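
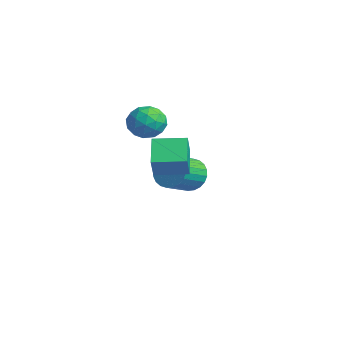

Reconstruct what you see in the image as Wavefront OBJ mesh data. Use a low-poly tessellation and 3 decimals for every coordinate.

v -2.352 3.189 -2.243
v -1.951 3.768 -1.437
v -1.368 2.27 -0.651
v -1.768 1.691 -1.457
v -2.337 3.691 -1.298
v -1.754 2.192 -0.512
v -2.726 3.537 -1.303
v -2.142 2.039 -0.517
v -3.057 3.331 -1.451
v -2.474 1.832 -0.664
v -3.281 3.102 -1.72
v -2.697 1.604 -0.933
v -3.363 2.887 -2.068
v -2.78 1.389 -1.281
v -3.292 2.718 -2.443
v -2.708 1.22 -1.656
v -3.077 2.621 -2.788
v -2.494 1.123 -2.001
v -2.752 2.61 -3.049
v -2.169 1.112 -2.263
v -2.366 2.688 -3.188
v -1.783 1.189 -2.402
v -1.978 2.841 -3.183
v -1.394 1.343 -2.397
v -1.646 3.048 -3.036
v -1.063 1.549 -2.249
v -1.423 3.276 -2.767
v -0.839 1.778 -1.98
v -1.34 3.491 -2.419
v -0.757 1.993 -1.632
v -1.412 3.66 -2.044
v -0.828 2.162 -1.257
v -1.626 3.757 -1.699
v -1.043 2.259 -0.912
v 2.144 -1.004 2.07
v 2.74 -1.419 3.232
v 2.979 0.485 2.175
v 3.575 0.069 3.336
v 3.445 -1.669 1.164
v 4.041 -2.085 2.325
v 4.28 -0.181 1.268
v 4.876 -0.596 2.43
v -2.495 1.168 1.085
v -1.819 1.594 1.863
v -2.881 -0.214 2.177
v -2.205 0.212 2.955
v -3.16 0.729 2.703
v -2.921 1.583 2.028
v -1.779 -0.203 2.012
v -1.54 0.651 1.337
v -1.377 0.746 2.436
v -2.23 1.322 2.862
v -2.47 0.058 1.178
v -3.323 0.634 1.604
v -2.123 1.502 1.378
v -2.577 -0.122 2.662
v -3.138 0.181 2.514
v -2.741 0.432 2.971
v -2.771 1.496 1.475
v -2.374 1.746 1.932
v -3.162 1.238 2.426
v -2.326 -0.366 2.108
v -1.929 -0.116 2.565
v -1.959 0.948 1.069
v -1.562 1.199 1.526
v -1.538 0.142 1.614
v -1.466 1.254 2.172
v -1.693 0.442 2.814
v -1.442 0.198 2.26
v -1.302 0.7 1.863
v -1.967 1.593 2.423
v -2.194 0.78 3.065
v -2.756 1.084 2.916
v -2.615 1.586 2.52
v -1.707 1.095 2.759
v -2.506 0.6 0.975
v -2.733 -0.213 1.617
v -2.085 -0.206 1.52
v -1.944 0.296 1.124
v -3.007 0.938 1.226
v -3.234 0.126 1.868
v -3.398 0.68 2.177
v -3.258 1.182 1.78
v -2.993 0.285 1.281
f 2 1 5
f 2 5 3
f 3 5 6
f 3 6 4
f 5 1 7
f 5 7 6
f 6 7 8
f 6 8 4
f 7 1 9
f 7 9 8
f 8 9 10
f 8 10 4
f 9 1 11
f 9 11 10
f 10 11 12
f 10 12 4
f 11 1 13
f 11 13 12
f 12 13 14
f 12 14 4
f 13 1 15
f 13 15 14
f 14 15 16
f 14 16 4
f 15 1 17
f 15 17 16
f 16 17 18
f 16 18 4
f 17 1 19
f 17 19 18
f 18 19 20
f 18 20 4
f 19 1 21
f 19 21 20
f 20 21 22
f 20 22 4
f 21 1 23
f 21 23 22
f 22 23 24
f 22 24 4
f 23 1 25
f 23 25 24
f 24 25 26
f 24 26 4
f 25 1 27
f 25 27 26
f 26 27 28
f 26 28 4
f 27 1 29
f 27 29 28
f 28 29 30
f 28 30 4
f 29 1 31
f 29 31 30
f 30 31 32
f 30 32 4
f 31 1 33
f 31 33 32
f 32 33 34
f 32 34 4
f 33 1 2
f 33 2 34
f 34 2 3
f 34 3 4
f 36 38 35
f 39 36 35
f 35 38 37
f 37 39 35
f 36 42 38
f 40 36 39
f 40 42 36
f 38 42 37
f 41 39 37
f 37 42 41
f 41 40 39
f 42 40 41
f 43 80 59
f 80 54 83
f 59 83 48
f 80 83 59
f 43 59 55
f 59 48 60
f 55 60 44
f 59 60 55
f 43 55 64
f 55 44 65
f 64 65 50
f 55 65 64
f 43 64 76
f 64 50 79
f 76 79 53
f 64 79 76
f 43 76 80
f 76 53 84
f 80 84 54
f 76 84 80
f 44 60 71
f 60 48 74
f 71 74 52
f 60 74 71
f 48 83 61
f 83 54 82
f 61 82 47
f 83 82 61
f 54 84 81
f 84 53 77
f 81 77 45
f 84 77 81
f 53 79 78
f 79 50 66
f 78 66 49
f 79 66 78
f 50 65 70
f 65 44 67
f 70 67 51
f 65 67 70
f 46 72 58
f 72 52 73
f 58 73 47
f 72 73 58
f 46 58 56
f 58 47 57
f 56 57 45
f 58 57 56
f 46 56 63
f 56 45 62
f 63 62 49
f 56 62 63
f 46 63 68
f 63 49 69
f 68 69 51
f 63 69 68
f 46 68 72
f 68 51 75
f 72 75 52
f 68 75 72
f 47 73 61
f 73 52 74
f 61 74 48
f 73 74 61
f 45 57 81
f 57 47 82
f 81 82 54
f 57 82 81
f 49 62 78
f 62 45 77
f 78 77 53
f 62 77 78
f 51 69 70
f 69 49 66
f 70 66 50
f 69 66 70
f 52 75 71
f 75 51 67
f 71 67 44
f 75 67 71



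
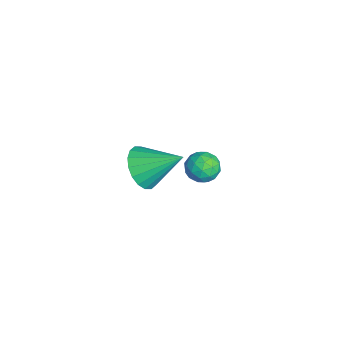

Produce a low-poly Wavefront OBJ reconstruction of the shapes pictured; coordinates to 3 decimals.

v -2.299 0.053 -2.77
v -1.973 -0.369 -2.093
v -3.547 0.089 -2.147
v -3.221 -0.333 -1.47
v -2.979 0.479 -1.629
v -2.208 0.457 -2.014
v -3.312 -0.737 -2.226
v -2.541 -0.759 -2.611
v -2.6 -0.857 -1.756
v -2.393 -0.106 -1.387
v -3.127 -0.174 -2.853
v -2.92 0.577 -2.484
v -2.026 -0.162 -2.486
v -3.494 -0.118 -1.754
v -3.351 0.359 -1.848
v -3.16 0.111 -1.449
v -2.164 0.324 -2.44
v -1.973 0.076 -2.041
v -2.564 0.575 -1.769
v -3.547 -0.356 -2.199
v -3.356 -0.604 -1.8
v -2.36 -0.391 -2.791
v -2.169 -0.639 -2.392
v -2.956 -0.855 -2.471
v -2.203 -0.697 -1.89
v -2.937 -0.675 -1.524
v -2.991 -0.912 -1.969
v -2.537 -0.926 -2.195
v -2.082 -0.255 -1.673
v -2.816 -0.233 -1.307
v -2.673 0.244 -1.401
v -2.22 0.231 -1.627
v -2.45 -0.542 -1.476
v -2.704 -0.047 -2.933
v -3.438 -0.025 -2.567
v -3.3 -0.511 -2.613
v -2.847 -0.524 -2.839
v -2.583 0.395 -2.716
v -3.317 0.417 -2.35
v -2.983 0.646 -2.045
v -2.529 0.632 -2.271
v -3.07 0.262 -2.764
v 1.875 -3.211 3.018
v 2.22 -2.724 2.141
v 2.425 -1.649 4.102
v 1.77 -2.585 2.169
v 1.341 -2.57 2.365
v 1.017 -2.681 2.689
v 0.864 -2.898 3.079
v 0.911 -3.177 3.457
v 1.149 -3.462 3.748
v 1.53 -3.698 3.894
v 1.98 -3.838 3.866
v 2.409 -3.853 3.671
v 2.732 -3.741 3.346
v 2.886 -3.524 2.956
v 2.839 -3.245 2.578
v 2.601 -2.96 2.287
f 1 38 17
f 38 12 41
f 17 41 6
f 38 41 17
f 1 17 13
f 17 6 18
f 13 18 2
f 17 18 13
f 1 13 22
f 13 2 23
f 22 23 8
f 13 23 22
f 1 22 34
f 22 8 37
f 34 37 11
f 22 37 34
f 1 34 38
f 34 11 42
f 38 42 12
f 34 42 38
f 2 18 29
f 18 6 32
f 29 32 10
f 18 32 29
f 6 41 19
f 41 12 40
f 19 40 5
f 41 40 19
f 12 42 39
f 42 11 35
f 39 35 3
f 42 35 39
f 11 37 36
f 37 8 24
f 36 24 7
f 37 24 36
f 8 23 28
f 23 2 25
f 28 25 9
f 23 25 28
f 4 30 16
f 30 10 31
f 16 31 5
f 30 31 16
f 4 16 14
f 16 5 15
f 14 15 3
f 16 15 14
f 4 14 21
f 14 3 20
f 21 20 7
f 14 20 21
f 4 21 26
f 21 7 27
f 26 27 9
f 21 27 26
f 4 26 30
f 26 9 33
f 30 33 10
f 26 33 30
f 5 31 19
f 31 10 32
f 19 32 6
f 31 32 19
f 3 15 39
f 15 5 40
f 39 40 12
f 15 40 39
f 7 20 36
f 20 3 35
f 36 35 11
f 20 35 36
f 9 27 28
f 27 7 24
f 28 24 8
f 27 24 28
f 10 33 29
f 33 9 25
f 29 25 2
f 33 25 29
f 44 43 46
f 44 46 45
f 46 43 47
f 46 47 45
f 47 43 48
f 47 48 45
f 48 43 49
f 48 49 45
f 49 43 50
f 49 50 45
f 50 43 51
f 50 51 45
f 51 43 52
f 51 52 45
f 52 43 53
f 52 53 45
f 53 43 54
f 53 54 45
f 54 43 55
f 54 55 45
f 55 43 56
f 55 56 45
f 56 43 57
f 56 57 45
f 57 43 58
f 57 58 45
f 58 43 44
f 58 44 45



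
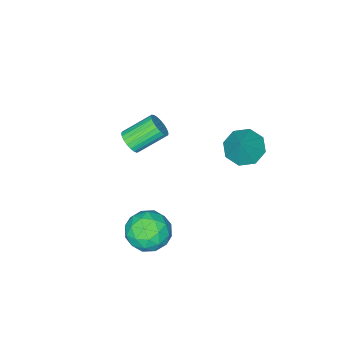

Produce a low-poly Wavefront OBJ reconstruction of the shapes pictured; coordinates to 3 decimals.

v -2.32 3.385 1.562
v -1.575 3.784 0.939
v -1.42 3.915 2.978
v -2.152 4.317 1.107
v -2.828 4.304 1.541
v -3.207 3.753 1.988
v -3.066 2.987 2.185
v -2.488 2.454 2.016
v -1.812 2.467 1.582
v -1.434 3.018 1.136
v 2.546 3.421 -1.153
v 3.456 4.177 -1.256
v 3.764 2.023 -0.644
v 4.674 2.779 -0.747
v 3.885 2.916 0.13
v 3.132 3.78 -0.184
v 4.088 2.42 -1.716
v 3.335 3.284 -2.03
v 4.409 3.559 -1.604
v 4.284 3.865 -0.463
v 2.936 2.335 -1.437
v 2.811 2.641 -0.296
v 2.894 3.921 -1.249
v 4.326 2.279 -0.651
v 3.862 2.359 -0.135
v 4.397 2.803 -0.196
v 2.704 3.688 -0.619
v 3.239 4.133 -0.68
v 3.491 3.392 0.135
v 3.981 2.067 -1.22
v 4.516 2.512 -1.281
v 2.823 3.397 -1.704
v 3.358 3.841 -1.765
v 3.729 2.808 -2.035
v 3.989 4.002 -1.514
v 4.705 3.181 -1.215
v 4.361 2.97 -1.785
v 3.918 3.478 -1.97
v 3.916 4.183 -0.844
v 4.632 3.361 -0.544
v 4.168 3.442 -0.029
v 3.725 3.949 -0.214
v 4.476 3.819 -1.048
v 2.588 2.839 -1.356
v 3.304 2.017 -1.056
v 3.495 2.251 -1.686
v 3.052 2.758 -1.871
v 2.515 3.019 -0.685
v 3.231 2.198 -0.386
v 3.302 2.722 0.07
v 2.859 3.23 -0.115
v 2.744 2.381 -0.852
v 2.05 0.154 2.65
v 2.382 -0.037 3.211
v 1.123 0.656 4.192
v 0.79 0.846 3.63
v 2.488 0.221 3.165
v 1.229 0.914 4.146
v 2.518 0.467 3.03
v 1.259 1.16 4.01
v 2.467 0.66 2.829
v 1.208 1.352 3.809
v 2.344 0.764 2.597
v 1.085 1.457 3.577
v 2.17 0.763 2.374
v 0.911 1.456 3.354
v 1.975 0.657 2.199
v 0.716 1.35 3.179
v 1.793 0.464 2.101
v 0.534 1.156 3.082
v 1.656 0.217 2.099
v 0.396 0.909 3.08
v 1.586 -0.041 2.192
v 0.327 0.652 3.173
v 1.597 -0.265 2.364
v 0.337 0.427 3.344
v 1.686 -0.417 2.585
v 0.426 0.276 3.566
v 1.838 -0.47 2.818
v 0.578 0.223 3.798
v 2.026 -0.415 3.021
v 0.767 0.277 4.002
v 2.219 -0.262 3.16
v 0.959 0.43 4.141
f 2 1 4
f 2 4 3
f 4 1 5
f 4 5 3
f 5 1 6
f 5 6 3
f 6 1 7
f 6 7 3
f 7 1 8
f 7 8 3
f 8 1 9
f 8 9 3
f 9 1 10
f 9 10 3
f 10 1 2
f 10 2 3
f 11 48 27
f 48 22 51
f 27 51 16
f 48 51 27
f 11 27 23
f 27 16 28
f 23 28 12
f 27 28 23
f 11 23 32
f 23 12 33
f 32 33 18
f 23 33 32
f 11 32 44
f 32 18 47
f 44 47 21
f 32 47 44
f 11 44 48
f 44 21 52
f 48 52 22
f 44 52 48
f 12 28 39
f 28 16 42
f 39 42 20
f 28 42 39
f 16 51 29
f 51 22 50
f 29 50 15
f 51 50 29
f 22 52 49
f 52 21 45
f 49 45 13
f 52 45 49
f 21 47 46
f 47 18 34
f 46 34 17
f 47 34 46
f 18 33 38
f 33 12 35
f 38 35 19
f 33 35 38
f 14 40 26
f 40 20 41
f 26 41 15
f 40 41 26
f 14 26 24
f 26 15 25
f 24 25 13
f 26 25 24
f 14 24 31
f 24 13 30
f 31 30 17
f 24 30 31
f 14 31 36
f 31 17 37
f 36 37 19
f 31 37 36
f 14 36 40
f 36 19 43
f 40 43 20
f 36 43 40
f 15 41 29
f 41 20 42
f 29 42 16
f 41 42 29
f 13 25 49
f 25 15 50
f 49 50 22
f 25 50 49
f 17 30 46
f 30 13 45
f 46 45 21
f 30 45 46
f 19 37 38
f 37 17 34
f 38 34 18
f 37 34 38
f 20 43 39
f 43 19 35
f 39 35 12
f 43 35 39
f 54 53 57
f 54 57 55
f 55 57 58
f 55 58 56
f 57 53 59
f 57 59 58
f 58 59 60
f 58 60 56
f 59 53 61
f 59 61 60
f 60 61 62
f 60 62 56
f 61 53 63
f 61 63 62
f 62 63 64
f 62 64 56
f 63 53 65
f 63 65 64
f 64 65 66
f 64 66 56
f 65 53 67
f 65 67 66
f 66 67 68
f 66 68 56
f 67 53 69
f 67 69 68
f 68 69 70
f 68 70 56
f 69 53 71
f 69 71 70
f 70 71 72
f 70 72 56
f 71 53 73
f 71 73 72
f 72 73 74
f 72 74 56
f 73 53 75
f 73 75 74
f 74 75 76
f 74 76 56
f 75 53 77
f 75 77 76
f 76 77 78
f 76 78 56
f 77 53 79
f 77 79 78
f 78 79 80
f 78 80 56
f 79 53 81
f 79 81 80
f 80 81 82
f 80 82 56
f 81 53 83
f 81 83 82
f 82 83 84
f 82 84 56
f 83 53 54
f 83 54 84
f 84 54 55
f 84 55 56



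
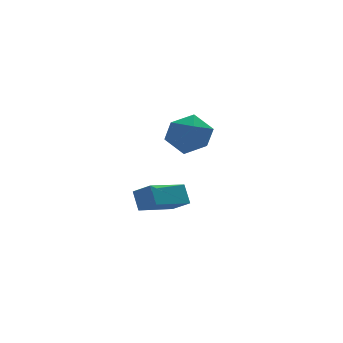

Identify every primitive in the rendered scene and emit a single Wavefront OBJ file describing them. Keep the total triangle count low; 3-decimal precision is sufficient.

v 2.63 1.854 -1.756
v 2.684 2.554 -0.91
v 4.603 2.503 -2.419
v 4.657 3.203 -1.572
v 3.103 1.057 -1.128
v 3.157 1.757 -0.281
v 5.076 1.706 -1.79
v 5.13 2.406 -0.944
v 3.004 -0.631 4.575
v 3.632 0.2 4.123
v 3.868 -1.86 3.517
v 4.496 -1.029 3.065
v 4.649 -1.33 4.149
v 4.115 -0.571 4.803
v 3.385 -1.089 2.837
v 2.851 -0.33 3.491
v 3.867 -0.083 3.049
v 4.648 -0.232 3.859
v 2.852 -1.428 3.781
v 3.633 -1.577 4.591
f 2 4 1
f 5 2 1
f 1 4 3
f 3 5 1
f 2 8 4
f 6 2 5
f 6 8 2
f 4 8 3
f 7 5 3
f 3 8 7
f 7 6 5
f 8 6 7
f 9 20 14
f 9 14 10
f 9 10 16
f 9 16 19
f 9 19 20
f 10 14 18
f 14 20 13
f 20 19 11
f 19 16 15
f 16 10 17
f 12 18 13
f 12 13 11
f 12 11 15
f 12 15 17
f 12 17 18
f 13 18 14
f 11 13 20
f 15 11 19
f 17 15 16
f 18 17 10



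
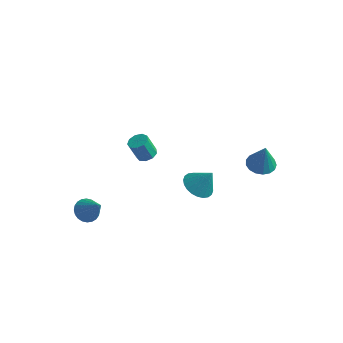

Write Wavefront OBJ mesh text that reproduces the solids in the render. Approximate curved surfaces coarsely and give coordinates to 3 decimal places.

v 2.751 4.002 -0.708
v 3.196 3.366 -0.852
v 3.049 3.858 0.848
v 3.44 3.654 -0.872
v 3.527 4.022 -0.855
v 3.435 4.385 -0.803
v 3.187 4.66 -0.73
v 2.839 4.785 -0.652
v 2.47 4.731 -0.586
v 2.166 4.509 -0.548
v 1.996 4.171 -0.547
v 1.999 3.795 -0.582
v 2.174 3.466 -0.646
v 2.481 3.26 -0.725
v 2.85 3.224 -0.799
v -1.248 -0.511 1.902
v -0.75 -0.384 2.099
v -1.115 -0.622 3.174
v -1.612 -0.749 2.978
v -0.968 -0.077 2.093
v -1.333 -0.316 3.169
v -1.317 0.026 1.998
v -1.682 -0.212 3.073
v -1.634 -0.121 1.858
v -1.998 -0.36 2.933
v -1.77 -0.451 1.739
v -2.134 -0.69 2.814
v -1.661 -0.809 1.696
v -2.026 -1.048 2.771
v -1.36 -1.027 1.75
v -1.724 -1.266 2.825
v -1.006 -1.004 1.875
v -1.37 -1.242 2.95
v -0.765 -0.749 2.013
v -1.129 -0.988 3.088
v -4.337 -1.339 -3.562
v -3.788 -1.335 -4.028
v -3.263 -1.661 -2.298
v -3.797 -1.065 -3.951
v -3.888 -0.837 -3.816
v -4.048 -0.685 -3.642
v -4.251 -0.632 -3.455
v -4.468 -0.688 -3.285
v -4.665 -0.842 -3.158
v -4.812 -1.072 -3.091
v -4.886 -1.343 -3.097
v -4.877 -1.613 -3.173
v -4.786 -1.842 -3.309
v -4.626 -1.994 -3.483
v -4.423 -2.046 -3.669
v -4.206 -1.991 -3.839
v -4.009 -1.836 -3.967
v -3.862 -1.606 -4.033
v 1.613 -0.452 0.738
v 2.209 -1.01 0.502
v 2.267 -0.228 1.862
v 2.33 -0.729 0.375
v 2.342 -0.405 0.304
v 2.243 -0.089 0.299
v 2.049 0.173 0.36
v 1.787 0.339 0.479
v 1.5 0.385 0.637
v 1.229 0.303 0.811
v 1.017 0.107 0.974
v 0.896 -0.175 1.1
v 0.883 -0.498 1.172
v 0.982 -0.815 1.177
v 1.177 -1.076 1.116
v 1.438 -1.242 0.997
v 1.726 -1.288 0.838
v 1.997 -1.207 0.665
f 2 1 4
f 2 4 3
f 4 1 5
f 4 5 3
f 5 1 6
f 5 6 3
f 6 1 7
f 6 7 3
f 7 1 8
f 7 8 3
f 8 1 9
f 8 9 3
f 9 1 10
f 9 10 3
f 10 1 11
f 10 11 3
f 11 1 12
f 11 12 3
f 12 1 13
f 12 13 3
f 13 1 14
f 13 14 3
f 14 1 15
f 14 15 3
f 15 1 2
f 15 2 3
f 17 16 20
f 17 20 18
f 18 20 21
f 18 21 19
f 20 16 22
f 20 22 21
f 21 22 23
f 21 23 19
f 22 16 24
f 22 24 23
f 23 24 25
f 23 25 19
f 24 16 26
f 24 26 25
f 25 26 27
f 25 27 19
f 26 16 28
f 26 28 27
f 27 28 29
f 27 29 19
f 28 16 30
f 28 30 29
f 29 30 31
f 29 31 19
f 30 16 32
f 30 32 31
f 31 32 33
f 31 33 19
f 32 16 34
f 32 34 33
f 33 34 35
f 33 35 19
f 34 16 17
f 34 17 35
f 35 17 18
f 35 18 19
f 37 36 39
f 37 39 38
f 39 36 40
f 39 40 38
f 40 36 41
f 40 41 38
f 41 36 42
f 41 42 38
f 42 36 43
f 42 43 38
f 43 36 44
f 43 44 38
f 44 36 45
f 44 45 38
f 45 36 46
f 45 46 38
f 46 36 47
f 46 47 38
f 47 36 48
f 47 48 38
f 48 36 49
f 48 49 38
f 49 36 50
f 49 50 38
f 50 36 51
f 50 51 38
f 51 36 52
f 51 52 38
f 52 36 53
f 52 53 38
f 53 36 37
f 53 37 38
f 55 54 57
f 55 57 56
f 57 54 58
f 57 58 56
f 58 54 59
f 58 59 56
f 59 54 60
f 59 60 56
f 60 54 61
f 60 61 56
f 61 54 62
f 61 62 56
f 62 54 63
f 62 63 56
f 63 54 64
f 63 64 56
f 64 54 65
f 64 65 56
f 65 54 66
f 65 66 56
f 66 54 67
f 66 67 56
f 67 54 68
f 67 68 56
f 68 54 69
f 68 69 56
f 69 54 70
f 69 70 56
f 70 54 71
f 70 71 56
f 71 54 55
f 71 55 56



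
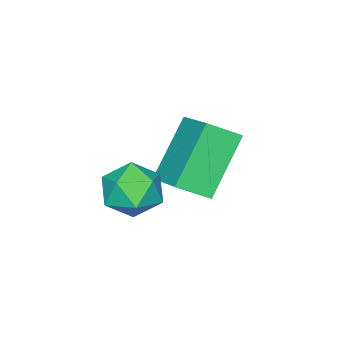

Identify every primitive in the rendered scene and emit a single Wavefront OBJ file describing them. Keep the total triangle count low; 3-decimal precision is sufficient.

v 2.151 -0.854 -1.15
v 2.821 -0.864 -1.803
v 1.579 -2.136 -1.717
v 2.249 -2.146 -2.37
v 2.468 -2.299 -1.473
v 2.821 -1.506 -1.123
v 1.579 -1.494 -2.397
v 1.932 -0.701 -2.047
v 2.467 -1.259 -2.574
v 3.017 -1.757 -2.003
v 1.383 -1.243 -1.517
v 1.933 -1.741 -0.946
v -0.692 -2.064 -0.753
v 0.033 -0.756 -0.055
v -1.376 -1.382 -1.32
v -0.651 -0.074 -0.622
v 0.751 -1.986 -2.398
v 1.476 -0.678 -1.7
v 0.067 -1.304 -2.965
v 0.792 0.004 -2.267
f 1 12 6
f 1 6 2
f 1 2 8
f 1 8 11
f 1 11 12
f 2 6 10
f 6 12 5
f 12 11 3
f 11 8 7
f 8 2 9
f 4 10 5
f 4 5 3
f 4 3 7
f 4 7 9
f 4 9 10
f 5 10 6
f 3 5 12
f 7 3 11
f 9 7 8
f 10 9 2
f 14 16 13
f 17 14 13
f 13 16 15
f 15 17 13
f 14 20 16
f 18 14 17
f 18 20 14
f 16 20 15
f 19 17 15
f 15 20 19
f 19 18 17
f 20 18 19



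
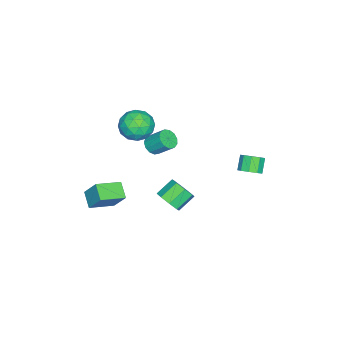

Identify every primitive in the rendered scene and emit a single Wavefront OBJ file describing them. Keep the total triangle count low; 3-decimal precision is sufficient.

v -1.165 3.776 -0.573
v -0.659 3.406 -0.179
v -1.37 3.295 0.627
v -1.875 3.664 0.233
v -0.627 3.902 -0.081
v -1.337 3.79 0.725
v -0.846 4.339 -0.214
v -1.556 4.227 0.592
v -1.214 4.512 -0.514
v -1.925 4.4 0.291
v -1.56 4.341 -0.843
v -2.27 4.229 -0.037
v -1.72 3.905 -1.044
v -2.431 3.794 -0.239
v -1.621 3.409 -1.026
v -2.331 3.298 -0.22
v -1.308 3.085 -0.795
v -2.019 2.973 0.011
v -0.929 3.084 -0.461
v -1.639 2.972 0.345
v 2.294 -5.257 -2.796
v 2.541 -4.372 -1.522
v 1.046 -4.222 -3.273
v 1.293 -3.337 -2
v 3.067 -4.603 -3.4
v 3.314 -3.718 -2.127
v 1.819 -3.568 -3.878
v 2.066 -2.683 -2.604
v -2.547 -2.963 -1.506
v -2.017 -2.641 -1.872
v -1.983 -1.615 -0.92
v -2.513 -1.937 -0.554
v -2.364 -2.493 -2.02
v -2.331 -1.467 -1.068
v -2.77 -2.494 -2.004
v -2.736 -1.467 -1.052
v -3.104 -2.644 -1.831
v -3.071 -1.617 -0.879
v -3.262 -2.895 -1.554
v -3.228 -1.869 -0.602
v -3.193 -3.168 -1.262
v -3.159 -2.142 -0.31
v -2.918 -3.376 -1.048
v -2.884 -2.35 -0.096
v -2.526 -3.453 -0.979
v -2.492 -2.427 -0.027
v -2.14 -3.374 -1.077
v -2.107 -2.348 -0.125
v -1.884 -3.165 -1.312
v -1.85 -2.139 -0.36
v -1.838 -2.892 -1.608
v -1.804 -1.866 -0.656
v 0.088 -0.872 -4.047
v 0.523 -1.123 -3.301
v -0.432 -0.539 -2.547
v -0.868 -0.288 -3.293
v 0.723 -0.504 -3.527
v -0.232 0.08 -2.773
v 0.551 -0.1 -4.058
v -0.405 0.484 -3.304
v 0.107 -0.149 -4.582
v -0.848 0.435 -3.828
v -0.348 -0.621 -4.793
v -1.303 -0.037 -4.039
v -0.548 -1.24 -4.567
v -1.503 -0.656 -3.813
v -0.375 -1.644 -4.036
v -1.331 -1.06 -3.282
v 0.068 -1.595 -3.512
v -0.887 -1.011 -2.758
v -0.444 -2.293 1.806
v 0.352 -1.734 2.412
v -0.012 -3.866 2.688
v 0.784 -3.307 3.294
v -0.327 -3.094 3.474
v -0.594 -2.122 2.929
v 0.934 -3.478 2.171
v 0.667 -2.506 1.626
v 1.204 -2.467 2.637
v 0.424 -2.229 3.443
v -0.084 -3.371 1.657
v -0.864 -3.133 2.463
v -0.084 -1.876 2.031
v 0.424 -3.724 3.069
v -0.229 -3.599 3.175
v 0.239 -3.271 3.531
v -0.64 -2.103 2.335
v -0.172 -1.775 2.692
v -0.572 -2.574 3.316
v 0.512 -3.825 2.408
v 0.98 -3.497 2.765
v 0.101 -2.329 1.569
v 0.569 -2.001 1.925
v 0.912 -3.026 1.784
v 0.885 -1.978 2.52
v 1.139 -2.902 3.039
v 1.227 -3.003 2.378
v 1.07 -2.431 2.058
v 0.426 -1.838 2.994
v 0.681 -2.762 3.512
v 0.027 -2.637 3.618
v -0.13 -2.066 3.298
v 0.927 -2.268 3.126
v -0.341 -2.838 1.588
v -0.086 -3.762 2.106
v 0.47 -3.534 1.802
v 0.313 -2.963 1.482
v -0.799 -2.698 2.061
v -0.545 -3.622 2.58
v -0.73 -3.169 3.042
v -0.887 -2.597 2.722
v -0.587 -3.332 1.974
f 2 1 5
f 2 5 3
f 3 5 6
f 3 6 4
f 5 1 7
f 5 7 6
f 6 7 8
f 6 8 4
f 7 1 9
f 7 9 8
f 8 9 10
f 8 10 4
f 9 1 11
f 9 11 10
f 10 11 12
f 10 12 4
f 11 1 13
f 11 13 12
f 12 13 14
f 12 14 4
f 13 1 15
f 13 15 14
f 14 15 16
f 14 16 4
f 15 1 17
f 15 17 16
f 16 17 18
f 16 18 4
f 17 1 19
f 17 19 18
f 18 19 20
f 18 20 4
f 19 1 2
f 19 2 20
f 20 2 3
f 20 3 4
f 22 24 21
f 25 22 21
f 21 24 23
f 23 25 21
f 22 28 24
f 26 22 25
f 26 28 22
f 24 28 23
f 27 25 23
f 23 28 27
f 27 26 25
f 28 26 27
f 30 29 33
f 30 33 31
f 31 33 34
f 31 34 32
f 33 29 35
f 33 35 34
f 34 35 36
f 34 36 32
f 35 29 37
f 35 37 36
f 36 37 38
f 36 38 32
f 37 29 39
f 37 39 38
f 38 39 40
f 38 40 32
f 39 29 41
f 39 41 40
f 40 41 42
f 40 42 32
f 41 29 43
f 41 43 42
f 42 43 44
f 42 44 32
f 43 29 45
f 43 45 44
f 44 45 46
f 44 46 32
f 45 29 47
f 45 47 46
f 46 47 48
f 46 48 32
f 47 29 49
f 47 49 48
f 48 49 50
f 48 50 32
f 49 29 51
f 49 51 50
f 50 51 52
f 50 52 32
f 51 29 30
f 51 30 52
f 52 30 31
f 52 31 32
f 54 53 57
f 54 57 55
f 55 57 58
f 55 58 56
f 57 53 59
f 57 59 58
f 58 59 60
f 58 60 56
f 59 53 61
f 59 61 60
f 60 61 62
f 60 62 56
f 61 53 63
f 61 63 62
f 62 63 64
f 62 64 56
f 63 53 65
f 63 65 64
f 64 65 66
f 64 66 56
f 65 53 67
f 65 67 66
f 66 67 68
f 66 68 56
f 67 53 69
f 67 69 68
f 68 69 70
f 68 70 56
f 69 53 54
f 69 54 70
f 70 54 55
f 70 55 56
f 71 108 87
f 108 82 111
f 87 111 76
f 108 111 87
f 71 87 83
f 87 76 88
f 83 88 72
f 87 88 83
f 71 83 92
f 83 72 93
f 92 93 78
f 83 93 92
f 71 92 104
f 92 78 107
f 104 107 81
f 92 107 104
f 71 104 108
f 104 81 112
f 108 112 82
f 104 112 108
f 72 88 99
f 88 76 102
f 99 102 80
f 88 102 99
f 76 111 89
f 111 82 110
f 89 110 75
f 111 110 89
f 82 112 109
f 112 81 105
f 109 105 73
f 112 105 109
f 81 107 106
f 107 78 94
f 106 94 77
f 107 94 106
f 78 93 98
f 93 72 95
f 98 95 79
f 93 95 98
f 74 100 86
f 100 80 101
f 86 101 75
f 100 101 86
f 74 86 84
f 86 75 85
f 84 85 73
f 86 85 84
f 74 84 91
f 84 73 90
f 91 90 77
f 84 90 91
f 74 91 96
f 91 77 97
f 96 97 79
f 91 97 96
f 74 96 100
f 96 79 103
f 100 103 80
f 96 103 100
f 75 101 89
f 101 80 102
f 89 102 76
f 101 102 89
f 73 85 109
f 85 75 110
f 109 110 82
f 85 110 109
f 77 90 106
f 90 73 105
f 106 105 81
f 90 105 106
f 79 97 98
f 97 77 94
f 98 94 78
f 97 94 98
f 80 103 99
f 103 79 95
f 99 95 72
f 103 95 99



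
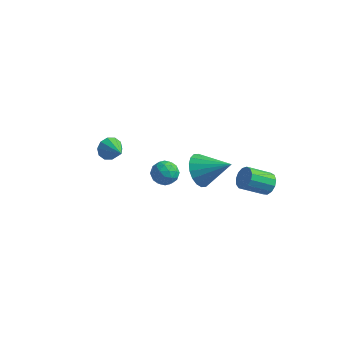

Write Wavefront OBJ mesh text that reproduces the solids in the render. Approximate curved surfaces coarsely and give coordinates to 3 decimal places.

v 4.233 3.777 -3.53
v 4.795 3.431 -3.195
v 3.709 2.538 -2.294
v 3.147 2.883 -2.63
v 4.71 3.768 -2.964
v 3.624 2.875 -2.064
v 4.473 4.107 -2.913
v 3.387 3.214 -2.013
v 4.16 4.342 -3.058
v 3.074 3.448 -2.157
v 3.87 4.397 -3.353
v 2.784 3.503 -2.452
v 3.696 4.255 -3.704
v 2.61 3.362 -2.803
v 3.692 3.961 -4
v 2.606 3.068 -3.099
v 3.86 3.609 -4.147
v 2.774 2.716 -3.246
v 4.146 3.31 -4.098
v 3.06 2.417 -3.197
v 4.46 3.159 -3.869
v 3.374 2.266 -2.968
v 4.702 3.204 -3.532
v 3.616 2.311 -2.632
v -3.753 0.28 -0.533
v -3.291 0.464 -1.108
v -2.647 -0.48 0.113
v -3.254 0.797 -0.779
v -3.407 0.934 -0.357
v -3.692 0.82 -0.001
v -4.001 0.501 0.151
v -4.215 0.097 0.042
v -4.253 -0.237 -0.287
v -4.099 -0.373 -0.709
v -3.814 -0.259 -1.065
v -3.505 0.06 -1.217
v 1.613 0.391 -0.397
v 2.168 -0.033 -1.234
v 3.327 0.669 0.597
v 2.154 0.44 -1.342
v 2.033 0.903 -1.263
v 1.828 1.265 -1.012
v 1.582 1.453 -0.64
v 1.341 1.431 -0.219
v 1.154 1.203 0.167
v 1.059 0.814 0.44
v 1.073 0.342 0.548
v 1.194 -0.121 0.469
v 1.399 -0.483 0.218
v 1.645 -0.671 -0.154
v 1.886 -0.649 -0.575
v 2.073 -0.421 -0.961
v 1.591 -2.962 1.761
v 1.985 -3.277 2.381
v 0.475 -3.103 2.399
v 0.869 -3.418 3.019
v 0.956 -2.644 2.842
v 1.646 -2.556 2.448
v 0.814 -3.824 2.332
v 1.504 -3.736 1.938
v 1.505 -3.809 2.734
v 1.592 -3.08 3.049
v 0.868 -3.3 1.731
v 0.955 -2.571 2.046
v 1.886 -3.107 2.015
v 0.574 -3.273 2.765
v 0.625 -2.818 2.661
v 0.857 -3.003 3.025
v 1.687 -2.684 2.054
v 1.918 -2.869 2.419
v 1.313 -2.496 2.689
v 0.542 -3.511 2.361
v 0.773 -3.696 2.726
v 1.603 -3.377 1.755
v 1.835 -3.562 2.119
v 1.147 -3.884 2.091
v 1.835 -3.605 2.587
v 1.179 -3.688 2.962
v 1.147 -3.926 2.559
v 1.553 -3.875 2.327
v 1.887 -3.176 2.772
v 1.231 -3.259 3.147
v 1.282 -2.804 3.043
v 1.687 -2.753 2.811
v 1.605 -3.489 2.98
v 1.229 -3.121 1.633
v 0.573 -3.204 2.008
v 0.773 -3.627 1.969
v 1.178 -3.576 1.737
v 1.281 -2.692 1.818
v 0.625 -2.775 2.193
v 0.907 -2.505 2.453
v 1.313 -2.454 2.221
v 0.855 -2.891 1.8
f 2 1 5
f 2 5 3
f 3 5 6
f 3 6 4
f 5 1 7
f 5 7 6
f 6 7 8
f 6 8 4
f 7 1 9
f 7 9 8
f 8 9 10
f 8 10 4
f 9 1 11
f 9 11 10
f 10 11 12
f 10 12 4
f 11 1 13
f 11 13 12
f 12 13 14
f 12 14 4
f 13 1 15
f 13 15 14
f 14 15 16
f 14 16 4
f 15 1 17
f 15 17 16
f 16 17 18
f 16 18 4
f 17 1 19
f 17 19 18
f 18 19 20
f 18 20 4
f 19 1 21
f 19 21 20
f 20 21 22
f 20 22 4
f 21 1 23
f 21 23 22
f 22 23 24
f 22 24 4
f 23 1 2
f 23 2 24
f 24 2 3
f 24 3 4
f 26 25 28
f 26 28 27
f 28 25 29
f 28 29 27
f 29 25 30
f 29 30 27
f 30 25 31
f 30 31 27
f 31 25 32
f 31 32 27
f 32 25 33
f 32 33 27
f 33 25 34
f 33 34 27
f 34 25 35
f 34 35 27
f 35 25 36
f 35 36 27
f 36 25 26
f 36 26 27
f 38 37 40
f 38 40 39
f 40 37 41
f 40 41 39
f 41 37 42
f 41 42 39
f 42 37 43
f 42 43 39
f 43 37 44
f 43 44 39
f 44 37 45
f 44 45 39
f 45 37 46
f 45 46 39
f 46 37 47
f 46 47 39
f 47 37 48
f 47 48 39
f 48 37 49
f 48 49 39
f 49 37 50
f 49 50 39
f 50 37 51
f 50 51 39
f 51 37 52
f 51 52 39
f 52 37 38
f 52 38 39
f 53 90 69
f 90 64 93
f 69 93 58
f 90 93 69
f 53 69 65
f 69 58 70
f 65 70 54
f 69 70 65
f 53 65 74
f 65 54 75
f 74 75 60
f 65 75 74
f 53 74 86
f 74 60 89
f 86 89 63
f 74 89 86
f 53 86 90
f 86 63 94
f 90 94 64
f 86 94 90
f 54 70 81
f 70 58 84
f 81 84 62
f 70 84 81
f 58 93 71
f 93 64 92
f 71 92 57
f 93 92 71
f 64 94 91
f 94 63 87
f 91 87 55
f 94 87 91
f 63 89 88
f 89 60 76
f 88 76 59
f 89 76 88
f 60 75 80
f 75 54 77
f 80 77 61
f 75 77 80
f 56 82 68
f 82 62 83
f 68 83 57
f 82 83 68
f 56 68 66
f 68 57 67
f 66 67 55
f 68 67 66
f 56 66 73
f 66 55 72
f 73 72 59
f 66 72 73
f 56 73 78
f 73 59 79
f 78 79 61
f 73 79 78
f 56 78 82
f 78 61 85
f 82 85 62
f 78 85 82
f 57 83 71
f 83 62 84
f 71 84 58
f 83 84 71
f 55 67 91
f 67 57 92
f 91 92 64
f 67 92 91
f 59 72 88
f 72 55 87
f 88 87 63
f 72 87 88
f 61 79 80
f 79 59 76
f 80 76 60
f 79 76 80
f 62 85 81
f 85 61 77
f 81 77 54
f 85 77 81



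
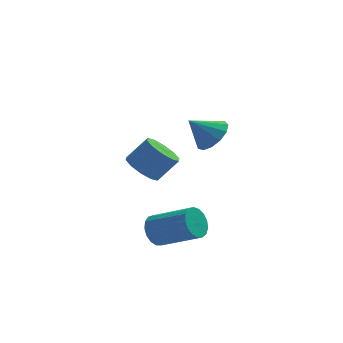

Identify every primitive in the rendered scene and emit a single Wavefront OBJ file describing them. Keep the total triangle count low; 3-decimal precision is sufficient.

v 0.548 0.104 3.088
v 1.12 0.048 3.673
v -0.348 -0.004 3.952
v 1.023 0.497 3.629
v 0.775 0.822 3.413
v 0.455 0.919 3.094
v 0.165 0.757 2.773
v -0.003 0.388 2.552
v 0.003 -0.071 2.501
v 0.183 -0.474 2.636
v 0.478 -0.694 2.915
v 0.796 -0.661 3.249
v 1.035 -0.384 3.531
v -1.579 -0.775 -1.48
v -1.384 -1.1 -2.092
v 0.095 -1.83 -1.232
v -0.101 -1.505 -0.62
v -1.225 -0.795 -2.106
v 0.254 -1.525 -1.246
v -1.147 -0.485 -1.977
v 0.332 -1.215 -1.117
v -1.168 -0.241 -1.734
v 0.311 -0.972 -0.874
v -1.283 -0.12 -1.433
v 0.195 -0.851 -0.573
v -1.466 -0.149 -1.142
v 0.012 -0.879 -0.283
v -1.675 -0.321 -0.929
v -0.197 -1.051 -0.069
v -1.862 -0.597 -0.842
v -0.384 -1.328 0.018
v -1.985 -0.914 -0.901
v -0.506 -1.644 -0.041
v -2.014 -1.199 -1.093
v -0.535 -1.929 -0.233
v -1.944 -1.387 -1.373
v -0.465 -2.117 -0.513
v -1.79 -1.434 -1.678
v -0.311 -2.165 -0.818
v -1.588 -1.331 -1.937
v -0.109 -2.061 -1.077
v -2.028 3.164 -0.382
v -1.435 2.733 -0.811
v -0.599 2.924 0.153
v -1.192 3.356 0.582
v -1.396 3.239 -0.945
v -0.56 3.43 0.019
v -1.598 3.717 -0.864
v -0.762 3.908 0.099
v -1.965 3.984 -0.599
v -1.129 4.175 0.365
v -2.356 3.938 -0.251
v -1.52 4.129 0.713
v -2.621 3.596 0.047
v -1.785 3.787 1.011
v -2.66 3.09 0.181
v -1.824 3.281 1.145
v -2.458 2.612 0.101
v -1.622 2.803 1.064
v -2.091 2.345 -0.165
v -1.255 2.536 0.799
v -1.7 2.391 -0.513
v -0.864 2.582 0.451
f 2 1 4
f 2 4 3
f 4 1 5
f 4 5 3
f 5 1 6
f 5 6 3
f 6 1 7
f 6 7 3
f 7 1 8
f 7 8 3
f 8 1 9
f 8 9 3
f 9 1 10
f 9 10 3
f 10 1 11
f 10 11 3
f 11 1 12
f 11 12 3
f 12 1 13
f 12 13 3
f 13 1 2
f 13 2 3
f 15 14 18
f 15 18 16
f 16 18 19
f 16 19 17
f 18 14 20
f 18 20 19
f 19 20 21
f 19 21 17
f 20 14 22
f 20 22 21
f 21 22 23
f 21 23 17
f 22 14 24
f 22 24 23
f 23 24 25
f 23 25 17
f 24 14 26
f 24 26 25
f 25 26 27
f 25 27 17
f 26 14 28
f 26 28 27
f 27 28 29
f 27 29 17
f 28 14 30
f 28 30 29
f 29 30 31
f 29 31 17
f 30 14 32
f 30 32 31
f 31 32 33
f 31 33 17
f 32 14 34
f 32 34 33
f 33 34 35
f 33 35 17
f 34 14 36
f 34 36 35
f 35 36 37
f 35 37 17
f 36 14 38
f 36 38 37
f 37 38 39
f 37 39 17
f 38 14 40
f 38 40 39
f 39 40 41
f 39 41 17
f 40 14 15
f 40 15 41
f 41 15 16
f 41 16 17
f 43 42 46
f 43 46 44
f 44 46 47
f 44 47 45
f 46 42 48
f 46 48 47
f 47 48 49
f 47 49 45
f 48 42 50
f 48 50 49
f 49 50 51
f 49 51 45
f 50 42 52
f 50 52 51
f 51 52 53
f 51 53 45
f 52 42 54
f 52 54 53
f 53 54 55
f 53 55 45
f 54 42 56
f 54 56 55
f 55 56 57
f 55 57 45
f 56 42 58
f 56 58 57
f 57 58 59
f 57 59 45
f 58 42 60
f 58 60 59
f 59 60 61
f 59 61 45
f 60 42 62
f 60 62 61
f 61 62 63
f 61 63 45
f 62 42 43
f 62 43 63
f 63 43 44
f 63 44 45



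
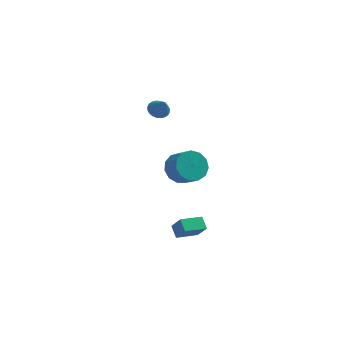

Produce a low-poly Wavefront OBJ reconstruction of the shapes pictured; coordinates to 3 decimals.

v -0.264 1.943 -0.842
v 0.13 1.474 -1.683
v 0.878 0.768 -0.938
v 0.484 1.237 -0.098
v 0.468 1.941 -1.58
v 1.217 1.235 -0.836
v 0.574 2.409 -1.244
v 1.323 1.703 -0.499
v 0.414 2.729 -0.78
v 1.163 2.023 -0.035
v 0.038 2.799 -0.335
v 0.787 2.093 0.409
v -0.433 2.597 -0.052
v 0.315 1.892 0.693
v -0.851 2.188 -0.02
v -0.103 1.482 0.725
v -1.083 1.701 -0.249
v -0.334 0.995 0.496
v -1.055 1.29 -0.666
v -0.306 0.585 0.079
v -0.776 1.087 -1.139
v -0.027 0.382 -0.394
v -0.334 1.156 -1.518
v 0.415 0.45 -0.774
v -1.81 4.195 2.396
v -1.25 4.081 2.067
v -1.35 3.605 3.384
v -1.198 4.308 2.177
v -1.239 4.517 2.322
v -1.368 4.677 2.477
v -1.563 4.764 2.62
v -1.797 4.764 2.729
v -2.032 4.678 2.787
v -2.234 4.518 2.786
v -2.371 4.308 2.725
v -2.423 4.082 2.614
v -2.382 3.873 2.47
v -2.253 3.712 2.314
v -2.058 3.625 2.171
v -1.824 3.625 2.062
v -1.589 3.712 2.004
v -1.387 3.872 2.006
v 0.308 -3.875 -2.323
v -0.019 -3.293 -1.847
v 1.349 -3.085 -2.572
v 1.022 -2.504 -2.096
v 0.838 -4.296 -1.444
v 0.511 -3.715 -0.968
v 1.879 -3.507 -1.693
v 1.552 -2.925 -1.217
f 2 1 5
f 2 5 3
f 3 5 6
f 3 6 4
f 5 1 7
f 5 7 6
f 6 7 8
f 6 8 4
f 7 1 9
f 7 9 8
f 8 9 10
f 8 10 4
f 9 1 11
f 9 11 10
f 10 11 12
f 10 12 4
f 11 1 13
f 11 13 12
f 12 13 14
f 12 14 4
f 13 1 15
f 13 15 14
f 14 15 16
f 14 16 4
f 15 1 17
f 15 17 16
f 16 17 18
f 16 18 4
f 17 1 19
f 17 19 18
f 18 19 20
f 18 20 4
f 19 1 21
f 19 21 20
f 20 21 22
f 20 22 4
f 21 1 23
f 21 23 22
f 22 23 24
f 22 24 4
f 23 1 2
f 23 2 24
f 24 2 3
f 24 3 4
f 26 25 28
f 26 28 27
f 28 25 29
f 28 29 27
f 29 25 30
f 29 30 27
f 30 25 31
f 30 31 27
f 31 25 32
f 31 32 27
f 32 25 33
f 32 33 27
f 33 25 34
f 33 34 27
f 34 25 35
f 34 35 27
f 35 25 36
f 35 36 27
f 36 25 37
f 36 37 27
f 37 25 38
f 37 38 27
f 38 25 39
f 38 39 27
f 39 25 40
f 39 40 27
f 40 25 41
f 40 41 27
f 41 25 42
f 41 42 27
f 42 25 26
f 42 26 27
f 44 46 43
f 47 44 43
f 43 46 45
f 45 47 43
f 44 50 46
f 48 44 47
f 48 50 44
f 46 50 45
f 49 47 45
f 45 50 49
f 49 48 47
f 50 48 49



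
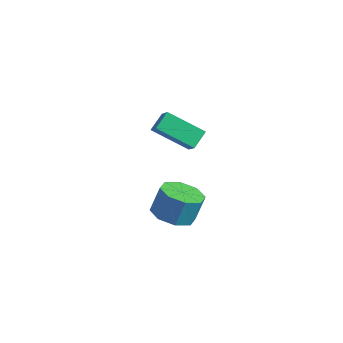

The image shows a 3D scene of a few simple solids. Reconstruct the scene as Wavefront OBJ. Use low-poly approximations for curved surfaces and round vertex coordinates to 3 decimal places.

v 0.933 -0.878 1.772
v 1.538 -1.37 1.904
v 1.631 -0.993 2.88
v 1.027 -0.502 2.748
v 1.717 -0.837 1.681
v 1.81 -0.461 2.657
v 1.438 -0.329 1.512
v 1.531 0.048 2.487
v 0.863 -0.142 1.495
v 0.956 0.235 2.47
v 0.329 -0.387 1.64
v 0.422 -0.01 2.616
v 0.15 -0.919 1.863
v 0.243 -0.543 2.839
v 0.429 -1.428 2.033
v 0.522 -1.051 3.008
v 1.004 -1.615 2.05
v 1.097 -1.238 3.025
v -2.574 3.431 0.602
v -3.761 2.697 1.426
v -2.686 4.111 1.046
v -3.873 3.377 1.87
v -2.027 3.163 1.15
v -3.214 2.429 1.974
v -2.139 3.843 1.594
v -3.326 3.109 2.418
f 2 1 5
f 2 5 3
f 3 5 6
f 3 6 4
f 5 1 7
f 5 7 6
f 6 7 8
f 6 8 4
f 7 1 9
f 7 9 8
f 8 9 10
f 8 10 4
f 9 1 11
f 9 11 10
f 10 11 12
f 10 12 4
f 11 1 13
f 11 13 12
f 12 13 14
f 12 14 4
f 13 1 15
f 13 15 14
f 14 15 16
f 14 16 4
f 15 1 17
f 15 17 16
f 16 17 18
f 16 18 4
f 17 1 2
f 17 2 18
f 18 2 3
f 18 3 4
f 20 22 19
f 23 20 19
f 19 22 21
f 21 23 19
f 20 26 22
f 24 20 23
f 24 26 20
f 22 26 21
f 25 23 21
f 21 26 25
f 25 24 23
f 26 24 25



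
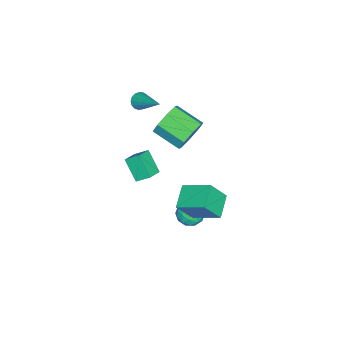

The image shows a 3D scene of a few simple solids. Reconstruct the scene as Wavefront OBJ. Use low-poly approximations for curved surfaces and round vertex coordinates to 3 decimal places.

v -0.518 -1.165 1.325
v -0.602 -0.426 1.867
v -1.403 -0.999 0.963
v -1.486 -0.26 1.505
v 0.046 -0.36 0.315
v -0.037 0.379 0.857
v -0.838 -0.194 -0.047
v -0.922 0.545 0.495
v -1.688 2.609 -3.526
v -1.154 2.102 -3.862
v -2.566 1.638 -3.458
v -2.032 1.131 -3.794
v -1.909 1.41 -3.044
v -1.366 2.01 -3.086
v -2.354 1.73 -4.234
v -1.811 2.33 -4.276
v -1.565 1.559 -4.3
v -1.29 1.361 -3.564
v -2.43 2.379 -3.756
v -2.155 2.181 -3.02
v -1.344 2.44 -3.7
v -2.376 1.3 -3.62
v -2.304 1.464 -3.179
v -1.989 1.166 -3.377
v -1.469 2.386 -3.244
v -1.155 2.089 -3.441
v -1.598 1.682 -2.961
v -2.565 1.651 -3.879
v -2.251 1.354 -4.076
v -1.731 2.574 -3.943
v -1.416 2.276 -4.141
v -2.122 2.058 -4.359
v -1.272 1.823 -4.155
v -1.788 1.253 -4.115
v -1.977 1.605 -4.373
v -1.658 1.957 -4.398
v -1.11 1.707 -3.722
v -1.626 1.137 -3.682
v -1.554 1.301 -3.242
v -1.235 1.653 -3.266
v -1.352 1.388 -3.98
v -2.094 2.603 -3.638
v -2.61 2.033 -3.598
v -2.485 2.087 -4.054
v -2.166 2.439 -4.078
v -1.932 2.487 -3.205
v -2.448 1.917 -3.165
v -2.062 1.783 -2.922
v -1.743 2.135 -2.947
v -2.368 2.352 -3.34
v -2.272 1.747 2.676
v -1.978 1.329 1.816
v -2.294 -0.186 2.445
v -2.588 0.233 3.304
v -1.401 1.415 2.313
v -1.718 -0.1 2.941
v -1.335 1.695 3.021
v -1.651 0.181 3.65
v -1.817 2.006 3.528
v -2.134 0.492 4.157
v -2.566 2.166 3.535
v -2.882 0.651 4.164
v -3.142 2.08 3.039
v -3.459 0.565 3.667
v -3.209 1.799 2.33
v -3.525 0.285 2.959
v -2.726 1.488 1.823
v -3.043 -0.026 2.452
v -1.86 2.314 -1.917
v -1.713 3.87 -1.152
v -0.566 2.448 -2.436
v -0.419 4.003 -1.671
v -1.281 1.637 -0.649
v -1.134 3.192 0.116
v 0.013 1.77 -1.168
v 0.16 3.326 -0.403
v -3.899 -1.626 2.909
v -3.432 -1.749 2.669
v -2.941 -0.174 4.031
v -3.533 -1.565 2.517
v -3.718 -1.396 2.456
v -3.945 -1.279 2.498
v -4.161 -1.241 2.635
v -4.317 -1.292 2.834
v -4.378 -1.419 3.051
v -4.329 -1.594 3.235
v -4.182 -1.776 3.345
v -3.97 -1.923 3.355
v -3.742 -2.003 3.263
v -3.55 -1.996 3.089
v -3.438 -1.904 2.875
f 2 4 1
f 5 2 1
f 1 4 3
f 3 5 1
f 2 8 4
f 6 2 5
f 6 8 2
f 4 8 3
f 7 5 3
f 3 8 7
f 7 6 5
f 8 6 7
f 9 46 25
f 46 20 49
f 25 49 14
f 46 49 25
f 9 25 21
f 25 14 26
f 21 26 10
f 25 26 21
f 9 21 30
f 21 10 31
f 30 31 16
f 21 31 30
f 9 30 42
f 30 16 45
f 42 45 19
f 30 45 42
f 9 42 46
f 42 19 50
f 46 50 20
f 42 50 46
f 10 26 37
f 26 14 40
f 37 40 18
f 26 40 37
f 14 49 27
f 49 20 48
f 27 48 13
f 49 48 27
f 20 50 47
f 50 19 43
f 47 43 11
f 50 43 47
f 19 45 44
f 45 16 32
f 44 32 15
f 45 32 44
f 16 31 36
f 31 10 33
f 36 33 17
f 31 33 36
f 12 38 24
f 38 18 39
f 24 39 13
f 38 39 24
f 12 24 22
f 24 13 23
f 22 23 11
f 24 23 22
f 12 22 29
f 22 11 28
f 29 28 15
f 22 28 29
f 12 29 34
f 29 15 35
f 34 35 17
f 29 35 34
f 12 34 38
f 34 17 41
f 38 41 18
f 34 41 38
f 13 39 27
f 39 18 40
f 27 40 14
f 39 40 27
f 11 23 47
f 23 13 48
f 47 48 20
f 23 48 47
f 15 28 44
f 28 11 43
f 44 43 19
f 28 43 44
f 17 35 36
f 35 15 32
f 36 32 16
f 35 32 36
f 18 41 37
f 41 17 33
f 37 33 10
f 41 33 37
f 52 51 55
f 52 55 53
f 53 55 56
f 53 56 54
f 55 51 57
f 55 57 56
f 56 57 58
f 56 58 54
f 57 51 59
f 57 59 58
f 58 59 60
f 58 60 54
f 59 51 61
f 59 61 60
f 60 61 62
f 60 62 54
f 61 51 63
f 61 63 62
f 62 63 64
f 62 64 54
f 63 51 65
f 63 65 64
f 64 65 66
f 64 66 54
f 65 51 67
f 65 67 66
f 66 67 68
f 66 68 54
f 67 51 52
f 67 52 68
f 68 52 53
f 68 53 54
f 70 72 69
f 73 70 69
f 69 72 71
f 71 73 69
f 70 76 72
f 74 70 73
f 74 76 70
f 72 76 71
f 75 73 71
f 71 76 75
f 75 74 73
f 76 74 75
f 78 77 80
f 78 80 79
f 80 77 81
f 80 81 79
f 81 77 82
f 81 82 79
f 82 77 83
f 82 83 79
f 83 77 84
f 83 84 79
f 84 77 85
f 84 85 79
f 85 77 86
f 85 86 79
f 86 77 87
f 86 87 79
f 87 77 88
f 87 88 79
f 88 77 89
f 88 89 79
f 89 77 90
f 89 90 79
f 90 77 91
f 90 91 79
f 91 77 78
f 91 78 79



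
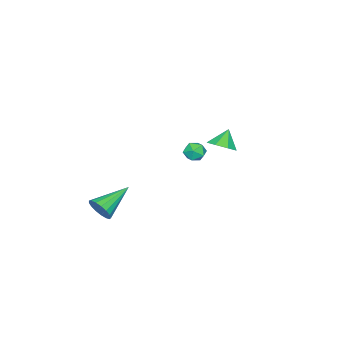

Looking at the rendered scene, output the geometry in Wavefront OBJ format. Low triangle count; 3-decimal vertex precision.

v -0.907 3.007 2.474
v -0.271 3.056 2.957
v -1.553 2.993 3.326
v -0.489 3.606 2.8
v -0.952 3.806 2.453
v -1.389 3.537 2.117
v -1.543 2.958 1.991
v -1.324 2.408 2.147
v -0.861 2.209 2.495
v -0.425 2.477 2.83
v 3.949 -0.669 -0.567
v 4.28 -0.348 -0.001
v 2.211 -0.211 0.187
v 4.246 -0.091 -0.235
v 4.145 0.034 -0.545
v 3.998 -0.003 -0.86
v 3.841 -0.192 -1.108
v 3.708 -0.49 -1.232
v 3.631 -0.83 -1.204
v 3.626 -1.132 -1.03
v 3.696 -1.329 -0.75
v 3.824 -1.375 -0.428
v 3.98 -1.259 -0.138
v 4.13 -1.008 0.054
v 4.238 -0.679 0.104
v -3.021 0.694 -0.212
v -2.693 0.271 0.178
v -3.627 -0.111 -0.578
v -3.299 -0.534 -0.188
v -3.701 -0.081 0.08
v -3.327 0.416 0.306
v -2.993 -0.256 -0.706
v -2.619 0.241 -0.48
v -2.676 -0.317 -0.127
v -3.113 -0.209 0.358
v -3.207 0.369 -0.758
v -3.644 0.477 -0.273
f 2 1 4
f 2 4 3
f 4 1 5
f 4 5 3
f 5 1 6
f 5 6 3
f 6 1 7
f 6 7 3
f 7 1 8
f 7 8 3
f 8 1 9
f 8 9 3
f 9 1 10
f 9 10 3
f 10 1 2
f 10 2 3
f 12 11 14
f 12 14 13
f 14 11 15
f 14 15 13
f 15 11 16
f 15 16 13
f 16 11 17
f 16 17 13
f 17 11 18
f 17 18 13
f 18 11 19
f 18 19 13
f 19 11 20
f 19 20 13
f 20 11 21
f 20 21 13
f 21 11 22
f 21 22 13
f 22 11 23
f 22 23 13
f 23 11 24
f 23 24 13
f 24 11 25
f 24 25 13
f 25 11 12
f 25 12 13
f 26 37 31
f 26 31 27
f 26 27 33
f 26 33 36
f 26 36 37
f 27 31 35
f 31 37 30
f 37 36 28
f 36 33 32
f 33 27 34
f 29 35 30
f 29 30 28
f 29 28 32
f 29 32 34
f 29 34 35
f 30 35 31
f 28 30 37
f 32 28 36
f 34 32 33
f 35 34 27



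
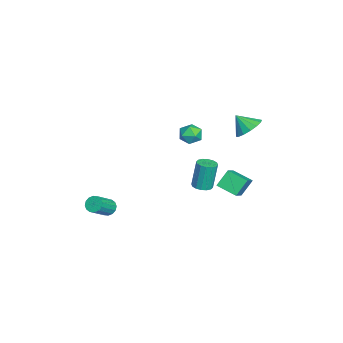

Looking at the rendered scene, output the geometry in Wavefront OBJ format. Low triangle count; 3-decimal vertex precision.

v 3.365 -3.602 -1.499
v 3.655 -3.798 -1.936
v 4.625 -4.454 -0.999
v 4.335 -4.258 -0.561
v 3.772 -3.54 -1.877
v 4.743 -4.195 -0.94
v 3.781 -3.298 -1.717
v 4.752 -3.954 -0.78
v 3.678 -3.138 -1.499
v 4.649 -3.794 -0.561
v 3.491 -3.102 -1.28
v 4.462 -3.758 -0.343
v 3.27 -3.201 -1.12
v 4.241 -3.856 -0.183
v 3.075 -3.406 -1.061
v 4.045 -4.062 -0.124
v 2.957 -3.665 -1.12
v 3.928 -4.32 -0.183
v 2.948 -3.906 -1.28
v 3.919 -4.562 -0.343
v 3.051 -4.066 -1.499
v 4.022 -4.722 -0.561
v 3.238 -4.102 -1.717
v 4.209 -4.758 -0.78
v 3.459 -4.004 -1.877
v 4.43 -4.659 -0.94
v 0.839 1.267 3.198
v 1.303 1.414 3.764
v 1.417 0.226 2.996
v 1.881 0.373 3.562
v 1.164 0.216 3.698
v 0.807 0.86 3.823
v 1.913 0.78 2.937
v 1.556 1.424 3.062
v 1.967 1.114 3.602
v 1.504 0.765 4.073
v 1.216 0.875 2.687
v 0.753 0.526 3.158
v -0.737 2.507 -2.228
v -1.255 3.115 -1.293
v -0.22 3.627 -2.669
v -0.739 4.235 -1.734
v 0.619 2.245 -1.306
v 0.1 2.853 -0.371
v 1.135 3.365 -1.747
v 0.617 3.973 -0.812
v -1.475 3.947 2.172
v -0.611 4.049 2.529
v -1.745 3.173 3.048
v -0.879 4.391 2.748
v -1.306 4.614 2.813
v -1.779 4.658 2.707
v -2.17 4.512 2.457
v -2.375 4.215 2.131
v -2.339 3.846 1.816
v -2.071 3.504 1.596
v -1.643 3.281 1.531
v -1.171 3.236 1.637
v -0.779 3.382 1.887
v -0.575 3.68 2.214
v -3.195 1.235 -4.043
v -2.627 1.528 -4.016
v -2.856 1.798 -2.169
v -3.425 1.505 -2.197
v -2.845 1.769 -4.078
v -3.074 2.04 -2.232
v -3.157 1.867 -4.131
v -3.386 2.138 -2.285
v -3.479 1.796 -4.161
v -3.708 2.067 -2.315
v -3.725 1.574 -4.159
v -3.954 1.845 -2.313
v -3.83 1.262 -4.126
v -4.059 1.532 -2.28
v -3.764 0.942 -4.071
v -3.993 1.212 -2.224
v -3.546 0.7 -4.008
v -3.775 0.971 -2.162
v -3.234 0.602 -3.955
v -3.463 0.873 -2.109
v -2.912 0.673 -3.925
v -3.141 0.944 -2.079
v -2.666 0.895 -3.927
v -2.895 1.166 -2.081
v -2.561 1.208 -3.96
v -2.79 1.478 -2.114
f 2 1 5
f 2 5 3
f 3 5 6
f 3 6 4
f 5 1 7
f 5 7 6
f 6 7 8
f 6 8 4
f 7 1 9
f 7 9 8
f 8 9 10
f 8 10 4
f 9 1 11
f 9 11 10
f 10 11 12
f 10 12 4
f 11 1 13
f 11 13 12
f 12 13 14
f 12 14 4
f 13 1 15
f 13 15 14
f 14 15 16
f 14 16 4
f 15 1 17
f 15 17 16
f 16 17 18
f 16 18 4
f 17 1 19
f 17 19 18
f 18 19 20
f 18 20 4
f 19 1 21
f 19 21 20
f 20 21 22
f 20 22 4
f 21 1 23
f 21 23 22
f 22 23 24
f 22 24 4
f 23 1 25
f 23 25 24
f 24 25 26
f 24 26 4
f 25 1 2
f 25 2 26
f 26 2 3
f 26 3 4
f 27 38 32
f 27 32 28
f 27 28 34
f 27 34 37
f 27 37 38
f 28 32 36
f 32 38 31
f 38 37 29
f 37 34 33
f 34 28 35
f 30 36 31
f 30 31 29
f 30 29 33
f 30 33 35
f 30 35 36
f 31 36 32
f 29 31 38
f 33 29 37
f 35 33 34
f 36 35 28
f 40 42 39
f 43 40 39
f 39 42 41
f 41 43 39
f 40 46 42
f 44 40 43
f 44 46 40
f 42 46 41
f 45 43 41
f 41 46 45
f 45 44 43
f 46 44 45
f 48 47 50
f 48 50 49
f 50 47 51
f 50 51 49
f 51 47 52
f 51 52 49
f 52 47 53
f 52 53 49
f 53 47 54
f 53 54 49
f 54 47 55
f 54 55 49
f 55 47 56
f 55 56 49
f 56 47 57
f 56 57 49
f 57 47 58
f 57 58 49
f 58 47 59
f 58 59 49
f 59 47 60
f 59 60 49
f 60 47 48
f 60 48 49
f 62 61 65
f 62 65 63
f 63 65 66
f 63 66 64
f 65 61 67
f 65 67 66
f 66 67 68
f 66 68 64
f 67 61 69
f 67 69 68
f 68 69 70
f 68 70 64
f 69 61 71
f 69 71 70
f 70 71 72
f 70 72 64
f 71 61 73
f 71 73 72
f 72 73 74
f 72 74 64
f 73 61 75
f 73 75 74
f 74 75 76
f 74 76 64
f 75 61 77
f 75 77 76
f 76 77 78
f 76 78 64
f 77 61 79
f 77 79 78
f 78 79 80
f 78 80 64
f 79 61 81
f 79 81 80
f 80 81 82
f 80 82 64
f 81 61 83
f 81 83 82
f 82 83 84
f 82 84 64
f 83 61 85
f 83 85 84
f 84 85 86
f 84 86 64
f 85 61 62
f 85 62 86
f 86 62 63
f 86 63 64



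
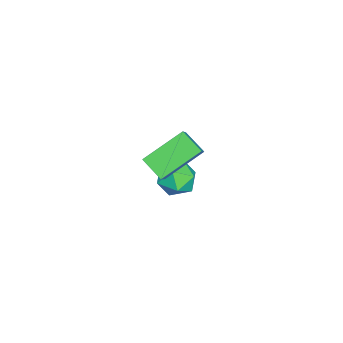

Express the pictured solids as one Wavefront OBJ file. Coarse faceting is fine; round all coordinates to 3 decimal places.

v 0.743 3.65 -2.432
v 1.087 3.993 -1.733
v 1.993 3.567 -3.007
v 2.337 3.91 -2.308
v 2.008 3.125 -2.279
v 1.236 3.176 -1.924
v 1.844 4.384 -2.816
v 1.072 4.435 -2.461
v 1.768 4.447 -1.97
v 1.869 3.669 -1.638
v 1.211 3.891 -3.102
v 1.312 3.113 -2.77
v 2.291 4.2 1.231
v 3.753 4.232 2.808
v 2.823 4.894 0.725
v 4.284 4.926 2.301
v 3.196 2.914 0.419
v 4.657 2.946 1.995
v 3.727 3.608 -0.088
v 5.189 3.64 1.489
f 1 12 6
f 1 6 2
f 1 2 8
f 1 8 11
f 1 11 12
f 2 6 10
f 6 12 5
f 12 11 3
f 11 8 7
f 8 2 9
f 4 10 5
f 4 5 3
f 4 3 7
f 4 7 9
f 4 9 10
f 5 10 6
f 3 5 12
f 7 3 11
f 9 7 8
f 10 9 2
f 14 16 13
f 17 14 13
f 13 16 15
f 15 17 13
f 14 20 16
f 18 14 17
f 18 20 14
f 16 20 15
f 19 17 15
f 15 20 19
f 19 18 17
f 20 18 19



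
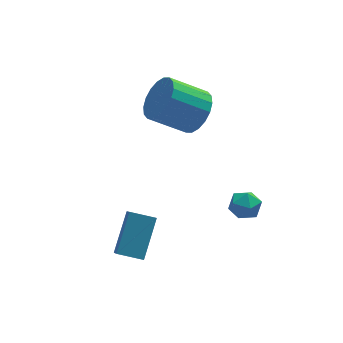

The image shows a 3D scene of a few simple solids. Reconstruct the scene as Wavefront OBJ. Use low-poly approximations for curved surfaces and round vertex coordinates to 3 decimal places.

v 1.316 0.943 -1.258
v 2.084 0.888 -1.372
v 1.156 -0.188 -1.788
v 1.924 -0.243 -1.902
v 1.635 -0.272 -1.18
v 1.733 0.427 -0.853
v 1.507 0.273 -2.307
v 1.605 0.972 -1.98
v 2.202 0.474 -2.021
v 2.281 0.137 -1.324
v 0.959 0.563 -1.836
v 1.038 0.226 -1.139
v -4.413 -1.055 -1.469
v -4.49 -1.771 -0.732
v -3.514 0.171 -0.185
v -3.591 -0.545 0.552
v -3.409 -1.475 -1.772
v -3.486 -2.191 -1.035
v -2.51 -0.249 -0.488
v -2.587 -0.965 0.249
v 0.425 3.281 2.414
v 1.055 3.79 3.159
v -0.515 4.109 4.27
v -1.145 3.599 3.526
v 0.92 4.155 2.862
v -0.651 4.474 3.973
v 0.686 4.347 2.477
v -0.884 4.666 3.588
v 0.401 4.328 2.08
v -1.169 4.647 3.191
v 0.121 4.102 1.749
v -1.45 4.42 2.86
v -0.099 3.712 1.549
v -1.67 4.031 2.66
v -0.215 3.238 1.521
v -1.786 3.556 2.633
v -0.205 2.771 1.67
v -1.775 3.09 2.781
v -0.069 2.406 1.967
v -1.64 2.725 3.078
v 0.164 2.214 2.352
v -1.406 2.533 3.463
v 0.449 2.233 2.749
v -1.121 2.552 3.86
v 0.73 2.46 3.08
v -0.841 2.778 4.191
v 0.95 2.849 3.28
v -0.621 3.168 4.391
v 1.066 3.324 3.307
v -0.505 3.642 4.419
f 1 12 6
f 1 6 2
f 1 2 8
f 1 8 11
f 1 11 12
f 2 6 10
f 6 12 5
f 12 11 3
f 11 8 7
f 8 2 9
f 4 10 5
f 4 5 3
f 4 3 7
f 4 7 9
f 4 9 10
f 5 10 6
f 3 5 12
f 7 3 11
f 9 7 8
f 10 9 2
f 14 16 13
f 17 14 13
f 13 16 15
f 15 17 13
f 14 20 16
f 18 14 17
f 18 20 14
f 16 20 15
f 19 17 15
f 15 20 19
f 19 18 17
f 20 18 19
f 22 21 25
f 22 25 23
f 23 25 26
f 23 26 24
f 25 21 27
f 25 27 26
f 26 27 28
f 26 28 24
f 27 21 29
f 27 29 28
f 28 29 30
f 28 30 24
f 29 21 31
f 29 31 30
f 30 31 32
f 30 32 24
f 31 21 33
f 31 33 32
f 32 33 34
f 32 34 24
f 33 21 35
f 33 35 34
f 34 35 36
f 34 36 24
f 35 21 37
f 35 37 36
f 36 37 38
f 36 38 24
f 37 21 39
f 37 39 38
f 38 39 40
f 38 40 24
f 39 21 41
f 39 41 40
f 40 41 42
f 40 42 24
f 41 21 43
f 41 43 42
f 42 43 44
f 42 44 24
f 43 21 45
f 43 45 44
f 44 45 46
f 44 46 24
f 45 21 47
f 45 47 46
f 46 47 48
f 46 48 24
f 47 21 49
f 47 49 48
f 48 49 50
f 48 50 24
f 49 21 22
f 49 22 50
f 50 22 23
f 50 23 24



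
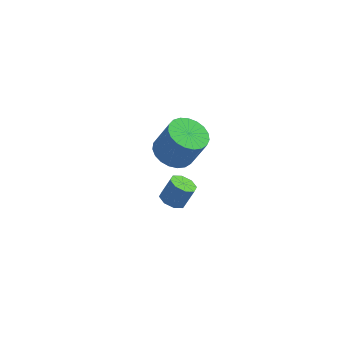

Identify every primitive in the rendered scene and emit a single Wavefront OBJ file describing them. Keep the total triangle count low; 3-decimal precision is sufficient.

v 0.093 -2.909 1.133
v 0.399 -2.424 0.872
v 0.854 -2.187 1.845
v 0.547 -2.671 2.107
v -0.034 -2.298 1.043
v 0.421 -2.061 2.016
v -0.392 -2.53 1.267
v 0.062 -2.292 2.241
v -0.467 -2.983 1.413
v -0.012 -2.746 2.386
v -0.214 -3.393 1.395
v 0.241 -3.156 2.368
v 0.219 -3.519 1.224
v 0.674 -3.282 2.197
v 0.578 -3.288 0.999
v 1.032 -3.05 1.973
v 0.652 -2.834 0.854
v 1.107 -2.597 1.827
v -0.398 2.875 -1.388
v 0.54 2.906 -1.812
v 1.276 2.776 -0.197
v 0.338 2.745 0.228
v 0.46 3.321 -1.743
v 1.196 3.191 -0.127
v 0.232 3.659 -1.611
v 0.968 3.529 0.004
v -0.105 3.861 -1.441
v 0.631 3.731 0.174
v -0.493 3.893 -1.262
v 0.243 3.763 0.353
v -0.864 3.749 -1.105
v -0.128 3.618 0.511
v -1.155 3.454 -0.996
v -0.419 3.323 0.619
v -1.315 3.058 -0.955
v -0.579 2.928 0.66
v -1.316 2.631 -0.989
v -0.58 2.501 0.626
v -1.158 2.247 -1.092
v -0.423 2.116 0.523
v -0.869 1.971 -1.246
v -0.134 1.84 0.369
v -0.499 1.851 -1.424
v 0.237 1.72 0.191
v -0.111 1.908 -1.597
v 0.625 1.778 0.019
v 0.227 2.133 -1.733
v 0.963 2.002 -0.117
v 0.458 2.486 -1.809
v 1.193 2.355 -0.193
f 2 1 5
f 2 5 3
f 3 5 6
f 3 6 4
f 5 1 7
f 5 7 6
f 6 7 8
f 6 8 4
f 7 1 9
f 7 9 8
f 8 9 10
f 8 10 4
f 9 1 11
f 9 11 10
f 10 11 12
f 10 12 4
f 11 1 13
f 11 13 12
f 12 13 14
f 12 14 4
f 13 1 15
f 13 15 14
f 14 15 16
f 14 16 4
f 15 1 17
f 15 17 16
f 16 17 18
f 16 18 4
f 17 1 2
f 17 2 18
f 18 2 3
f 18 3 4
f 20 19 23
f 20 23 21
f 21 23 24
f 21 24 22
f 23 19 25
f 23 25 24
f 24 25 26
f 24 26 22
f 25 19 27
f 25 27 26
f 26 27 28
f 26 28 22
f 27 19 29
f 27 29 28
f 28 29 30
f 28 30 22
f 29 19 31
f 29 31 30
f 30 31 32
f 30 32 22
f 31 19 33
f 31 33 32
f 32 33 34
f 32 34 22
f 33 19 35
f 33 35 34
f 34 35 36
f 34 36 22
f 35 19 37
f 35 37 36
f 36 37 38
f 36 38 22
f 37 19 39
f 37 39 38
f 38 39 40
f 38 40 22
f 39 19 41
f 39 41 40
f 40 41 42
f 40 42 22
f 41 19 43
f 41 43 42
f 42 43 44
f 42 44 22
f 43 19 45
f 43 45 44
f 44 45 46
f 44 46 22
f 45 19 47
f 45 47 46
f 46 47 48
f 46 48 22
f 47 19 49
f 47 49 48
f 48 49 50
f 48 50 22
f 49 19 20
f 49 20 50
f 50 20 21
f 50 21 22



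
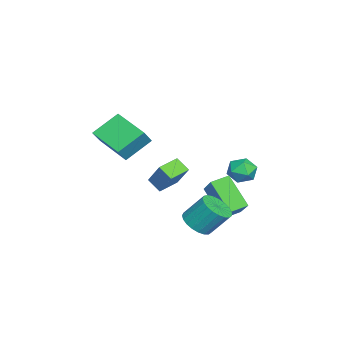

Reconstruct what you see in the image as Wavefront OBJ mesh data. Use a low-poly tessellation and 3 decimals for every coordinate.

v -3.312 0.96 -2.31
v -1.936 1.526 -1.096
v -2.392 2.067 -3.867
v -1.016 2.632 -2.653
v -2.744 0.128 -2.567
v -1.368 0.693 -1.353
v -1.824 1.234 -4.124
v -0.448 1.8 -2.91
v -4.071 2.42 -1.591
v -3.293 2.581 -1.952
v -3.507 1.359 -0.848
v -2.729 1.52 -1.209
v -3.075 2.09 -0.646
v -3.423 2.745 -1.105
v -3.377 1.195 -1.695
v -3.725 1.85 -2.154
v -2.864 1.823 -2.017
v -2.677 2.377 -1.368
v -4.123 1.563 -1.432
v -3.936 2.117 -0.783
v -3.242 -1.908 -1.697
v -2.303 -1.159 -0.277
v -2.884 -1.25 -2.281
v -1.945 -0.501 -0.861
v -2.295 -2.639 -1.939
v -1.356 -1.89 -0.519
v -1.937 -1.981 -2.523
v -0.998 -1.232 -1.103
v 1.168 -4.307 2.294
v 0.33 -3.217 3.294
v 2.429 -2.79 1.698
v 1.59 -1.701 2.698
v 1.83 -4.539 3.102
v 0.991 -3.45 4.102
v 3.09 -3.023 2.506
v 2.252 -1.933 3.506
v 1.99 0.558 -2.518
v 2.388 1.193 -3.017
v 2.368 2.177 -1.78
v 1.97 1.542 -1.282
v 2.025 1.263 -3.078
v 2.005 2.246 -1.841
v 1.656 1.21 -3.042
v 1.637 2.193 -1.805
v 1.345 1.045 -2.915
v 1.325 2.028 -1.679
v 1.146 0.796 -2.72
v 1.126 1.779 -1.484
v 1.092 0.505 -2.49
v 1.072 1.488 -1.254
v 1.193 0.224 -2.265
v 1.174 1.207 -1.029
v 1.433 0.001 -2.084
v 1.413 0.984 -0.847
v 1.768 -0.126 -1.978
v 1.749 0.857 -0.741
v 2.142 -0.135 -1.965
v 2.123 0.848 -0.728
v 2.49 -0.023 -2.048
v 2.47 0.96 -0.811
v 2.751 0.188 -2.212
v 2.731 1.172 -0.975
v 2.88 0.464 -2.429
v 2.861 1.448 -1.193
v 2.856 0.756 -2.662
v 2.836 1.74 -1.425
v 2.682 1.014 -2.87
v 2.662 1.998 -1.633
f 2 4 1
f 5 2 1
f 1 4 3
f 3 5 1
f 2 8 4
f 6 2 5
f 6 8 2
f 4 8 3
f 7 5 3
f 3 8 7
f 7 6 5
f 8 6 7
f 9 20 14
f 9 14 10
f 9 10 16
f 9 16 19
f 9 19 20
f 10 14 18
f 14 20 13
f 20 19 11
f 19 16 15
f 16 10 17
f 12 18 13
f 12 13 11
f 12 11 15
f 12 15 17
f 12 17 18
f 13 18 14
f 11 13 20
f 15 11 19
f 17 15 16
f 18 17 10
f 22 24 21
f 25 22 21
f 21 24 23
f 23 25 21
f 22 28 24
f 26 22 25
f 26 28 22
f 24 28 23
f 27 25 23
f 23 28 27
f 27 26 25
f 28 26 27
f 30 32 29
f 33 30 29
f 29 32 31
f 31 33 29
f 30 36 32
f 34 30 33
f 34 36 30
f 32 36 31
f 35 33 31
f 31 36 35
f 35 34 33
f 36 34 35
f 38 37 41
f 38 41 39
f 39 41 42
f 39 42 40
f 41 37 43
f 41 43 42
f 42 43 44
f 42 44 40
f 43 37 45
f 43 45 44
f 44 45 46
f 44 46 40
f 45 37 47
f 45 47 46
f 46 47 48
f 46 48 40
f 47 37 49
f 47 49 48
f 48 49 50
f 48 50 40
f 49 37 51
f 49 51 50
f 50 51 52
f 50 52 40
f 51 37 53
f 51 53 52
f 52 53 54
f 52 54 40
f 53 37 55
f 53 55 54
f 54 55 56
f 54 56 40
f 55 37 57
f 55 57 56
f 56 57 58
f 56 58 40
f 57 37 59
f 57 59 58
f 58 59 60
f 58 60 40
f 59 37 61
f 59 61 60
f 60 61 62
f 60 62 40
f 61 37 63
f 61 63 62
f 62 63 64
f 62 64 40
f 63 37 65
f 63 65 64
f 64 65 66
f 64 66 40
f 65 37 67
f 65 67 66
f 66 67 68
f 66 68 40
f 67 37 38
f 67 38 68
f 68 38 39
f 68 39 40



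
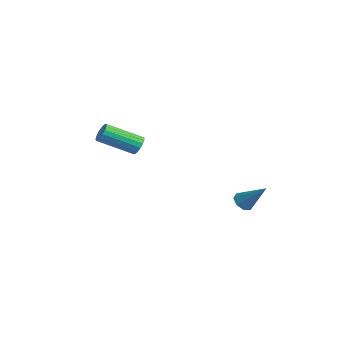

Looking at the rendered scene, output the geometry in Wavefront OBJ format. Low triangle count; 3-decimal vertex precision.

v -2.533 -0.923 -2.296
v -2.093 -0.948 -1.985
v -2.826 -2.483 -1.073
v -3.267 -2.457 -1.384
v -2.252 -0.794 -1.853
v -2.986 -2.328 -0.941
v -2.477 -0.669 -1.823
v -3.21 -2.203 -0.911
v -2.714 -0.602 -1.901
v -3.447 -2.136 -0.989
v -2.91 -0.608 -2.07
v -3.643 -2.143 -1.157
v -3.019 -0.687 -2.29
v -3.752 -2.222 -1.378
v -3.017 -0.82 -2.512
v -3.751 -2.354 -1.6
v -2.905 -0.976 -2.684
v -3.638 -2.511 -1.772
v -2.707 -1.12 -2.768
v -3.44 -2.655 -1.855
v -2.47 -1.219 -2.743
v -3.203 -2.753 -1.831
v -2.247 -1.25 -2.616
v -2.98 -2.784 -1.704
v -2.089 -1.206 -2.416
v -2.823 -2.74 -1.503
v -2.034 -1.097 -2.188
v -2.767 -2.632 -1.276
v 2.723 1.46 -4.152
v 3.086 1.606 -4.539
v 3.697 2.02 -3.028
v 2.81 1.912 -4.453
v 2.483 1.953 -4.191
v 2.297 1.706 -3.906
v 2.36 1.314 -3.766
v 2.636 1.008 -3.852
v 2.963 0.966 -4.114
v 3.149 1.214 -4.399
f 2 1 5
f 2 5 3
f 3 5 6
f 3 6 4
f 5 1 7
f 5 7 6
f 6 7 8
f 6 8 4
f 7 1 9
f 7 9 8
f 8 9 10
f 8 10 4
f 9 1 11
f 9 11 10
f 10 11 12
f 10 12 4
f 11 1 13
f 11 13 12
f 12 13 14
f 12 14 4
f 13 1 15
f 13 15 14
f 14 15 16
f 14 16 4
f 15 1 17
f 15 17 16
f 16 17 18
f 16 18 4
f 17 1 19
f 17 19 18
f 18 19 20
f 18 20 4
f 19 1 21
f 19 21 20
f 20 21 22
f 20 22 4
f 21 1 23
f 21 23 22
f 22 23 24
f 22 24 4
f 23 1 25
f 23 25 24
f 24 25 26
f 24 26 4
f 25 1 27
f 25 27 26
f 26 27 28
f 26 28 4
f 27 1 2
f 27 2 28
f 28 2 3
f 28 3 4
f 30 29 32
f 30 32 31
f 32 29 33
f 32 33 31
f 33 29 34
f 33 34 31
f 34 29 35
f 34 35 31
f 35 29 36
f 35 36 31
f 36 29 37
f 36 37 31
f 37 29 38
f 37 38 31
f 38 29 30
f 38 30 31



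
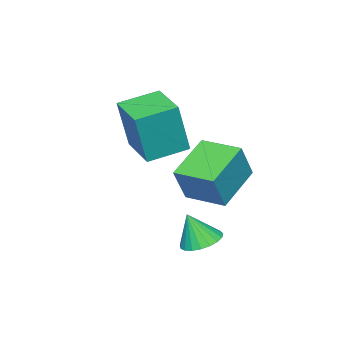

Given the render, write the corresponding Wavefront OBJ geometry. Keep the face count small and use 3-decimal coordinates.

v -1.217 1.705 -0.716
v -0.563 1.701 0.623
v -1.271 3.184 -0.685
v -0.616 3.18 0.654
v 0.416 1.78 -1.514
v 1.071 1.776 -0.175
v 0.363 3.259 -1.483
v 1.017 3.255 -0.144
v -0.145 -0.886 -0.093
v 0.307 -1.016 1.882
v -1.377 -0.099 0.241
v -0.925 -0.229 2.216
v 0.705 0.489 -0.196
v 1.157 0.359 1.779
v -0.527 1.276 0.138
v -0.075 1.146 2.113
v 2.063 3.559 -2.177
v 2.601 3.166 -2.423
v 2.297 3.181 -1.063
v 2.734 3.423 -2.365
v 2.751 3.703 -2.273
v 2.649 3.959 -2.166
v 2.446 4.145 -2.06
v 2.176 4.229 -1.974
v 1.887 4.198 -1.924
v 1.628 4.056 -1.917
v 1.444 3.828 -1.956
v 1.367 3.554 -2.032
v 1.411 3.28 -2.134
v 1.567 3.054 -2.243
v 1.809 2.916 -2.341
v 2.094 2.889 -2.411
v 2.374 2.977 -2.44
f 2 4 1
f 5 2 1
f 1 4 3
f 3 5 1
f 2 8 4
f 6 2 5
f 6 8 2
f 4 8 3
f 7 5 3
f 3 8 7
f 7 6 5
f 8 6 7
f 10 12 9
f 13 10 9
f 9 12 11
f 11 13 9
f 10 16 12
f 14 10 13
f 14 16 10
f 12 16 11
f 15 13 11
f 11 16 15
f 15 14 13
f 16 14 15
f 18 17 20
f 18 20 19
f 20 17 21
f 20 21 19
f 21 17 22
f 21 22 19
f 22 17 23
f 22 23 19
f 23 17 24
f 23 24 19
f 24 17 25
f 24 25 19
f 25 17 26
f 25 26 19
f 26 17 27
f 26 27 19
f 27 17 28
f 27 28 19
f 28 17 29
f 28 29 19
f 29 17 30
f 29 30 19
f 30 17 31
f 30 31 19
f 31 17 32
f 31 32 19
f 32 17 33
f 32 33 19
f 33 17 18
f 33 18 19



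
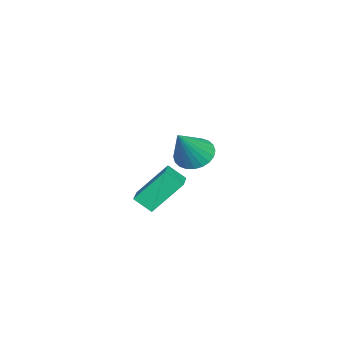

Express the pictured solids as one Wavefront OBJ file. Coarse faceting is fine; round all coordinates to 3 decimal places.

v 2.667 -4.263 -3.073
v 2.138 -3.208 -1.781
v 2.683 -3.563 -3.638
v 2.154 -2.508 -2.346
v 3.906 -4.032 -2.754
v 3.377 -2.977 -1.462
v 3.922 -3.332 -3.319
v 3.393 -2.277 -2.027
v -1.725 -3.197 -3.025
v -1.28 -2.467 -3.19
v -0.555 -3.563 -1.495
v -1.52 -2.352 -2.979
v -1.791 -2.366 -2.775
v -2.052 -2.506 -2.609
v -2.263 -2.751 -2.507
v -2.392 -3.064 -2.483
v -2.42 -3.397 -2.542
v -2.342 -3.7 -2.674
v -2.17 -3.926 -2.86
v -1.93 -4.041 -3.071
v -1.659 -4.027 -3.275
v -1.398 -3.887 -3.44
v -1.186 -3.642 -3.543
v -1.057 -3.329 -3.567
v -1.03 -2.996 -3.508
v -1.108 -2.693 -3.376
f 2 4 1
f 5 2 1
f 1 4 3
f 3 5 1
f 2 8 4
f 6 2 5
f 6 8 2
f 4 8 3
f 7 5 3
f 3 8 7
f 7 6 5
f 8 6 7
f 10 9 12
f 10 12 11
f 12 9 13
f 12 13 11
f 13 9 14
f 13 14 11
f 14 9 15
f 14 15 11
f 15 9 16
f 15 16 11
f 16 9 17
f 16 17 11
f 17 9 18
f 17 18 11
f 18 9 19
f 18 19 11
f 19 9 20
f 19 20 11
f 20 9 21
f 20 21 11
f 21 9 22
f 21 22 11
f 22 9 23
f 22 23 11
f 23 9 24
f 23 24 11
f 24 9 25
f 24 25 11
f 25 9 26
f 25 26 11
f 26 9 10
f 26 10 11



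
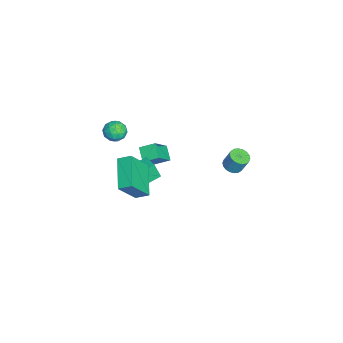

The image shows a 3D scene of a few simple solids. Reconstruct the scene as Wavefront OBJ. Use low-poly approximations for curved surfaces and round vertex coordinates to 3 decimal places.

v 4.307 -1.974 0.664
v 2.352 -2.153 1.515
v 4.407 -1.184 1.061
v 2.452 -1.363 1.911
v 5.088 -2.877 2.269
v 3.133 -3.056 3.119
v 5.188 -2.087 2.665
v 3.233 -2.266 3.516
v -0.16 -1.265 -1.07
v -0.207 -1.657 0.01
v 0.743 -0.757 -0.847
v 0.696 -1.149 0.233
v 0.424 -2.171 -1.373
v 0.377 -2.563 -0.293
v 1.327 -1.663 -1.15
v 1.28 -2.055 -0.07
v -0.902 -3.114 2.373
v -0.273 -2.828 2.708
v -0.267 -4.132 2.052
v 0.362 -3.846 2.387
v -0.236 -4.064 2.816
v -0.628 -3.435 3.014
v 0.088 -3.525 1.746
v -0.304 -2.896 1.944
v 0.339 -3.081 2.32
v 0.138 -3.415 2.982
v -0.678 -3.545 1.778
v -0.879 -3.879 2.44
v -0.643 -2.882 2.569
v 0.103 -4.078 2.191
v -0.248 -4.207 2.444
v 0.122 -4.038 2.641
v -0.852 -3.239 2.749
v -0.482 -3.07 2.946
v -0.46 -3.797 3.009
v -0.058 -3.89 1.814
v 0.312 -3.721 2.011
v -0.662 -2.922 2.119
v -0.292 -2.753 2.316
v -0.08 -3.163 1.751
v 0.086 -2.862 2.537
v 0.459 -3.461 2.349
v 0.298 -3.272 1.972
v 0.068 -2.902 2.088
v -0.032 -3.058 2.926
v 0.341 -3.657 2.738
v -0.01 -3.785 2.99
v -0.241 -3.415 3.107
v 0.328 -3.207 2.698
v -0.881 -3.303 2.022
v -0.508 -3.902 1.834
v -0.299 -3.545 1.653
v -0.53 -3.175 1.77
v -0.999 -3.499 2.411
v -0.626 -4.098 2.223
v -0.608 -4.058 2.672
v -0.838 -3.688 2.788
v -0.868 -3.753 2.062
v -0.552 3.396 -0.852
v 0.069 3.245 -0.898
v 0.252 3.672 0.187
v -0.368 3.824 0.232
v 0.06 3.511 -1.001
v 0.244 3.938 0.084
v -0.069 3.753 -1.074
v 0.114 4.181 0.01
v -0.294 3.925 -1.104
v -0.111 4.353 -0.02
v -0.57 3.993 -1.084
v -0.387 4.42 0.001
v -0.843 3.942 -1.018
v -0.659 4.369 0.067
v -1.057 3.783 -0.919
v -0.874 4.21 0.166
v -1.172 3.548 -0.807
v -0.989 3.975 0.278
v -1.164 3.282 -0.704
v -0.98 3.709 0.381
v -1.034 3.039 -0.63
v -0.851 3.467 0.454
v -0.809 2.867 -0.6
v -0.626 3.295 0.484
v -0.533 2.8 -0.621
v -0.35 3.227 0.464
v -0.261 2.851 -0.687
v -0.077 3.278 0.398
v -0.046 3.01 -0.786
v 0.137 3.437 0.299
v -3.547 -2.345 -2.353
v -3.539 -1.364 -1.877
v -4.624 -1.714 -3.636
v -4.616 -0.733 -3.16
v -2.684 -2.067 -2.94
v -2.676 -1.086 -2.464
v -3.761 -1.436 -4.223
v -3.753 -0.455 -3.747
f 2 4 1
f 5 2 1
f 1 4 3
f 3 5 1
f 2 8 4
f 6 2 5
f 6 8 2
f 4 8 3
f 7 5 3
f 3 8 7
f 7 6 5
f 8 6 7
f 10 12 9
f 13 10 9
f 9 12 11
f 11 13 9
f 10 16 12
f 14 10 13
f 14 16 10
f 12 16 11
f 15 13 11
f 11 16 15
f 15 14 13
f 16 14 15
f 17 54 33
f 54 28 57
f 33 57 22
f 54 57 33
f 17 33 29
f 33 22 34
f 29 34 18
f 33 34 29
f 17 29 38
f 29 18 39
f 38 39 24
f 29 39 38
f 17 38 50
f 38 24 53
f 50 53 27
f 38 53 50
f 17 50 54
f 50 27 58
f 54 58 28
f 50 58 54
f 18 34 45
f 34 22 48
f 45 48 26
f 34 48 45
f 22 57 35
f 57 28 56
f 35 56 21
f 57 56 35
f 28 58 55
f 58 27 51
f 55 51 19
f 58 51 55
f 27 53 52
f 53 24 40
f 52 40 23
f 53 40 52
f 24 39 44
f 39 18 41
f 44 41 25
f 39 41 44
f 20 46 32
f 46 26 47
f 32 47 21
f 46 47 32
f 20 32 30
f 32 21 31
f 30 31 19
f 32 31 30
f 20 30 37
f 30 19 36
f 37 36 23
f 30 36 37
f 20 37 42
f 37 23 43
f 42 43 25
f 37 43 42
f 20 42 46
f 42 25 49
f 46 49 26
f 42 49 46
f 21 47 35
f 47 26 48
f 35 48 22
f 47 48 35
f 19 31 55
f 31 21 56
f 55 56 28
f 31 56 55
f 23 36 52
f 36 19 51
f 52 51 27
f 36 51 52
f 25 43 44
f 43 23 40
f 44 40 24
f 43 40 44
f 26 49 45
f 49 25 41
f 45 41 18
f 49 41 45
f 60 59 63
f 60 63 61
f 61 63 64
f 61 64 62
f 63 59 65
f 63 65 64
f 64 65 66
f 64 66 62
f 65 59 67
f 65 67 66
f 66 67 68
f 66 68 62
f 67 59 69
f 67 69 68
f 68 69 70
f 68 70 62
f 69 59 71
f 69 71 70
f 70 71 72
f 70 72 62
f 71 59 73
f 71 73 72
f 72 73 74
f 72 74 62
f 73 59 75
f 73 75 74
f 74 75 76
f 74 76 62
f 75 59 77
f 75 77 76
f 76 77 78
f 76 78 62
f 77 59 79
f 77 79 78
f 78 79 80
f 78 80 62
f 79 59 81
f 79 81 80
f 80 81 82
f 80 82 62
f 81 59 83
f 81 83 82
f 82 83 84
f 82 84 62
f 83 59 85
f 83 85 84
f 84 85 86
f 84 86 62
f 85 59 87
f 85 87 86
f 86 87 88
f 86 88 62
f 87 59 60
f 87 60 88
f 88 60 61
f 88 61 62
f 90 92 89
f 93 90 89
f 89 92 91
f 91 93 89
f 90 96 92
f 94 90 93
f 94 96 90
f 92 96 91
f 95 93 91
f 91 96 95
f 95 94 93
f 96 94 95

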